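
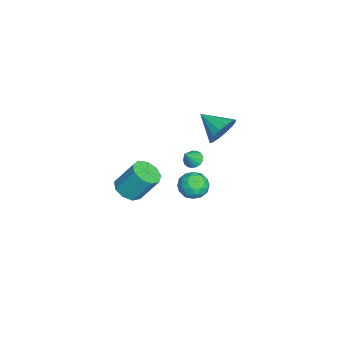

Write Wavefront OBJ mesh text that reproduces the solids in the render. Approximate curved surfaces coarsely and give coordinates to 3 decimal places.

v 2.331 -1.377 -1.882
v 2.785 -1.935 -1.533
v 2.844 -1.02 -0.149
v 2.389 -0.463 -0.498
v 3.102 -1.569 -1.788
v 3.16 -0.654 -0.404
v 3.057 -1.113 -2.087
v 3.116 -0.198 -0.704
v 2.673 -0.781 -2.291
v 2.732 0.134 -0.907
v 2.128 -0.728 -2.303
v 2.187 0.187 -0.919
v 1.678 -0.979 -2.118
v 1.737 -0.064 -0.734
v 1.534 -1.416 -1.823
v 1.593 -0.501 -0.439
v 1.762 -1.835 -1.555
v 1.821 -0.921 -0.171
v 2.256 -2.04 -1.441
v 2.315 -1.126 -0.057
v -0.808 2.951 0.056
v -0.4 2.35 -0.526
v -1.592 1.809 0.684
v -0.113 2.365 -0.14
v -0.011 2.536 0.298
v -0.123 2.819 0.672
v -0.419 3.137 0.88
v -0.819 3.404 0.868
v -1.216 3.551 0.638
v -1.504 3.536 0.252
v -1.605 3.365 -0.186
v -1.493 3.082 -0.559
v -1.197 2.765 -0.768
v -0.797 2.497 -0.755
v 3.065 2.36 -0.201
v 3.734 2.466 -0.624
v 3.366 1.114 -0.036
v 4.035 1.22 -0.459
v 3.963 1.554 0.263
v 3.776 2.324 0.161
v 3.324 1.256 -0.821
v 3.137 2.026 -0.923
v 3.894 1.784 -1.008
v 4.289 1.968 -0.338
v 2.811 1.612 -0.322
v 3.206 1.796 0.348
v 3.373 2.523 -0.427
v 3.727 1.057 -0.233
v 3.685 1.254 0.191
v 4.078 1.316 -0.058
v 3.398 2.439 0.035
v 3.791 2.501 -0.214
v 3.926 1.965 0.307
v 3.309 1.079 -0.446
v 3.702 1.141 -0.695
v 3.022 2.264 -0.602
v 3.415 2.326 -0.851
v 3.174 1.615 -0.967
v 3.86 2.184 -0.901
v 4.037 1.451 -0.804
v 3.619 1.472 -1.017
v 3.509 1.925 -1.077
v 4.092 2.292 -0.508
v 4.27 1.559 -0.411
v 4.227 1.756 0.014
v 4.117 2.209 -0.046
v 4.186 1.891 -0.733
v 2.83 2.021 -0.249
v 3.008 1.288 -0.152
v 2.983 1.371 -0.614
v 2.873 1.824 -0.674
v 3.063 2.129 0.144
v 3.24 1.396 0.241
v 3.591 1.655 0.417
v 3.481 2.108 0.357
v 2.914 1.689 0.073
v -3.351 1.374 -4.342
v -2.976 1.772 -4.404
v -2.769 0.966 -3.438
v -3.154 1.878 -4.241
v -3.377 1.869 -4.102
v -3.594 1.746 -4.017
v -3.755 1.539 -4.007
v -3.824 1.293 -4.073
v -3.785 1.067 -4.201
v -3.646 0.911 -4.362
v -3.44 0.861 -4.517
v -3.213 0.929 -4.633
v -3.018 1.099 -4.681
v -2.899 1.332 -4.652
v -2.884 1.575 -4.552
f 2 1 5
f 2 5 3
f 3 5 6
f 3 6 4
f 5 1 7
f 5 7 6
f 6 7 8
f 6 8 4
f 7 1 9
f 7 9 8
f 8 9 10
f 8 10 4
f 9 1 11
f 9 11 10
f 10 11 12
f 10 12 4
f 11 1 13
f 11 13 12
f 12 13 14
f 12 14 4
f 13 1 15
f 13 15 14
f 14 15 16
f 14 16 4
f 15 1 17
f 15 17 16
f 16 17 18
f 16 18 4
f 17 1 19
f 17 19 18
f 18 19 20
f 18 20 4
f 19 1 2
f 19 2 20
f 20 2 3
f 20 3 4
f 22 21 24
f 22 24 23
f 24 21 25
f 24 25 23
f 25 21 26
f 25 26 23
f 26 21 27
f 26 27 23
f 27 21 28
f 27 28 23
f 28 21 29
f 28 29 23
f 29 21 30
f 29 30 23
f 30 21 31
f 30 31 23
f 31 21 32
f 31 32 23
f 32 21 33
f 32 33 23
f 33 21 34
f 33 34 23
f 34 21 22
f 34 22 23
f 35 72 51
f 72 46 75
f 51 75 40
f 72 75 51
f 35 51 47
f 51 40 52
f 47 52 36
f 51 52 47
f 35 47 56
f 47 36 57
f 56 57 42
f 47 57 56
f 35 56 68
f 56 42 71
f 68 71 45
f 56 71 68
f 35 68 72
f 68 45 76
f 72 76 46
f 68 76 72
f 36 52 63
f 52 40 66
f 63 66 44
f 52 66 63
f 40 75 53
f 75 46 74
f 53 74 39
f 75 74 53
f 46 76 73
f 76 45 69
f 73 69 37
f 76 69 73
f 45 71 70
f 71 42 58
f 70 58 41
f 71 58 70
f 42 57 62
f 57 36 59
f 62 59 43
f 57 59 62
f 38 64 50
f 64 44 65
f 50 65 39
f 64 65 50
f 38 50 48
f 50 39 49
f 48 49 37
f 50 49 48
f 38 48 55
f 48 37 54
f 55 54 41
f 48 54 55
f 38 55 60
f 55 41 61
f 60 61 43
f 55 61 60
f 38 60 64
f 60 43 67
f 64 67 44
f 60 67 64
f 39 65 53
f 65 44 66
f 53 66 40
f 65 66 53
f 37 49 73
f 49 39 74
f 73 74 46
f 49 74 73
f 41 54 70
f 54 37 69
f 70 69 45
f 54 69 70
f 43 61 62
f 61 41 58
f 62 58 42
f 61 58 62
f 44 67 63
f 67 43 59
f 63 59 36
f 67 59 63
f 78 77 80
f 78 80 79
f 80 77 81
f 80 81 79
f 81 77 82
f 81 82 79
f 82 77 83
f 82 83 79
f 83 77 84
f 83 84 79
f 84 77 85
f 84 85 79
f 85 77 86
f 85 86 79
f 86 77 87
f 86 87 79
f 87 77 88
f 87 88 79
f 88 77 89
f 88 89 79
f 89 77 90
f 89 90 79
f 90 77 91
f 90 91 79
f 91 77 78
f 91 78 79



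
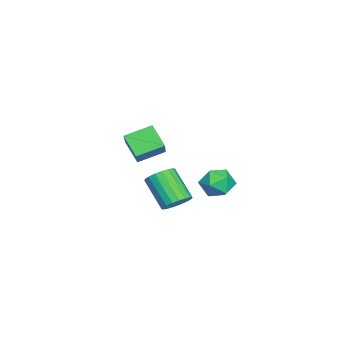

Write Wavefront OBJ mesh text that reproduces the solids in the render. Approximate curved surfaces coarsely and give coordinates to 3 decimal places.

v 1.013 -2.564 1.811
v 2.684 -2.234 3.073
v 0.351 -1.284 2.353
v 2.022 -0.954 3.615
v 1.638 -1.806 0.785
v 3.309 -1.476 2.047
v 0.976 -0.526 1.327
v 2.647 -0.196 2.589
v 3.953 0.689 -0.624
v 4.517 0.099 -0.703
v 3.612 -0.958 0.705
v 3.047 -0.369 0.784
v 4.662 0.316 -0.448
v 3.756 -0.741 0.96
v 4.666 0.607 -0.227
v 3.76 -0.451 1.181
v 4.528 0.913 -0.085
v 3.623 -0.144 1.323
v 4.277 1.176 -0.05
v 3.371 0.118 1.358
v 3.962 1.342 -0.128
v 3.056 0.284 1.28
v 3.645 1.378 -0.305
v 2.739 0.321 1.103
v 3.388 1.278 -0.545
v 2.483 0.221 0.863
v 3.244 1.061 -0.8
v 2.338 0.004 0.608
v 3.24 0.771 -1.021
v 2.334 -0.287 0.387
v 3.377 0.464 -1.163
v 2.472 -0.593 0.245
v 3.629 0.202 -1.198
v 2.723 -0.856 0.21
v 3.944 0.036 -1.12
v 3.038 -1.022 0.288
v 4.261 -0.001 -0.943
v 3.355 -1.058 0.465
v -2.338 1.992 -1.912
v -1.821 1.173 -2.322
v -3.699 1.607 -2.858
v -3.182 0.788 -3.268
v -3.474 0.774 -2.258
v -2.633 1.012 -1.673
v -2.887 1.768 -3.507
v -2.046 2.006 -2.922
v -2.161 1.035 -3.307
v -2.523 0.42 -2.535
v -2.997 2.36 -2.645
v -3.359 1.745 -1.873
f 2 4 1
f 5 2 1
f 1 4 3
f 3 5 1
f 2 8 4
f 6 2 5
f 6 8 2
f 4 8 3
f 7 5 3
f 3 8 7
f 7 6 5
f 8 6 7
f 10 9 13
f 10 13 11
f 11 13 14
f 11 14 12
f 13 9 15
f 13 15 14
f 14 15 16
f 14 16 12
f 15 9 17
f 15 17 16
f 16 17 18
f 16 18 12
f 17 9 19
f 17 19 18
f 18 19 20
f 18 20 12
f 19 9 21
f 19 21 20
f 20 21 22
f 20 22 12
f 21 9 23
f 21 23 22
f 22 23 24
f 22 24 12
f 23 9 25
f 23 25 24
f 24 25 26
f 24 26 12
f 25 9 27
f 25 27 26
f 26 27 28
f 26 28 12
f 27 9 29
f 27 29 28
f 28 29 30
f 28 30 12
f 29 9 31
f 29 31 30
f 30 31 32
f 30 32 12
f 31 9 33
f 31 33 32
f 32 33 34
f 32 34 12
f 33 9 35
f 33 35 34
f 34 35 36
f 34 36 12
f 35 9 37
f 35 37 36
f 36 37 38
f 36 38 12
f 37 9 10
f 37 10 38
f 38 10 11
f 38 11 12
f 39 50 44
f 39 44 40
f 39 40 46
f 39 46 49
f 39 49 50
f 40 44 48
f 44 50 43
f 50 49 41
f 49 46 45
f 46 40 47
f 42 48 43
f 42 43 41
f 42 41 45
f 42 45 47
f 42 47 48
f 43 48 44
f 41 43 50
f 45 41 49
f 47 45 46
f 48 47 40



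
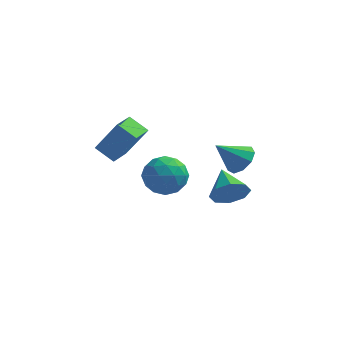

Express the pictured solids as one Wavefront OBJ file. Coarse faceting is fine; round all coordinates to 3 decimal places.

v -3.251 -1.933 0.401
v -4.258 -1.598 1.022
v -2.956 -0.635 0.178
v -3.963 -0.299 0.799
v -2.137 -1.881 2.181
v -3.144 -1.545 2.802
v -1.842 -0.582 1.958
v -2.849 -0.247 2.579
v 3.119 -2.991 2.114
v 3.774 -3.037 2.73
v 2.001 -3.489 3.266
v 3.523 -2.474 2.73
v 3.084 -2.154 2.442
v 2.661 -2.225 2
v 2.452 -2.655 1.612
v 2.556 -3.243 1.459
v 2.923 -3.712 1.613
v 3.382 -3.845 2.001
v 3.718 -3.578 2.443
v 2.281 -0.987 -1.758
v 3.016 -0.97 -1.008
v 1.579 0.487 -1.102
v 3.241 -0.57 -1.668
v 2.903 -0.414 -2.38
v 2.201 -0.594 -2.728
v 1.546 -1.004 -2.507
v 1.322 -1.404 -1.847
v 1.659 -1.56 -1.135
v 2.361 -1.38 -0.787
v -1.161 -0.233 -0.814
v -0.398 -0.797 -1.58
v -1.302 -1.883 0.26
v -0.539 -2.447 -0.506
v -0.127 -1.558 0.221
v -0.04 -0.538 -0.443
v -1.66 -2.142 -0.877
v -1.573 -1.122 -1.541
v -0.706 -1.976 -1.619
v 0.241 -1.616 -0.94
v -1.941 -1.064 -0.38
v -0.994 -0.704 0.299
v -0.767 -0.37 -1.291
v -0.933 -2.31 -0.029
v -0.691 -1.787 0.398
v -0.242 -2.119 -0.052
v -0.557 -0.218 -0.623
v -0.108 -0.55 -1.073
v 0.051 -0.997 -0.014
v -1.592 -2.13 -0.247
v -1.143 -2.462 -0.697
v -1.458 -0.561 -1.268
v -1.009 -0.893 -1.718
v -1.751 -1.683 -1.306
v -0.499 -1.395 -1.764
v -0.582 -2.365 -1.133
v -1.241 -2.185 -1.352
v -1.19 -1.586 -1.741
v 0.057 -1.183 -1.365
v -0.026 -2.153 -0.734
v 0.216 -1.63 -0.307
v 0.267 -1.031 -0.697
v -0.124 -1.876 -1.388
v -1.674 -0.527 -0.586
v -1.757 -1.497 0.045
v -1.967 -1.649 -0.623
v -1.916 -1.05 -1.013
v -1.118 -0.315 -0.187
v -1.201 -1.285 0.444
v -0.51 -1.094 0.421
v -0.459 -0.495 0.032
v -1.576 -0.804 0.068
f 2 4 1
f 5 2 1
f 1 4 3
f 3 5 1
f 2 8 4
f 6 2 5
f 6 8 2
f 4 8 3
f 7 5 3
f 3 8 7
f 7 6 5
f 8 6 7
f 10 9 12
f 10 12 11
f 12 9 13
f 12 13 11
f 13 9 14
f 13 14 11
f 14 9 15
f 14 15 11
f 15 9 16
f 15 16 11
f 16 9 17
f 16 17 11
f 17 9 18
f 17 18 11
f 18 9 19
f 18 19 11
f 19 9 10
f 19 10 11
f 21 20 23
f 21 23 22
f 23 20 24
f 23 24 22
f 24 20 25
f 24 25 22
f 25 20 26
f 25 26 22
f 26 20 27
f 26 27 22
f 27 20 28
f 27 28 22
f 28 20 29
f 28 29 22
f 29 20 21
f 29 21 22
f 30 67 46
f 67 41 70
f 46 70 35
f 67 70 46
f 30 46 42
f 46 35 47
f 42 47 31
f 46 47 42
f 30 42 51
f 42 31 52
f 51 52 37
f 42 52 51
f 30 51 63
f 51 37 66
f 63 66 40
f 51 66 63
f 30 63 67
f 63 40 71
f 67 71 41
f 63 71 67
f 31 47 58
f 47 35 61
f 58 61 39
f 47 61 58
f 35 70 48
f 70 41 69
f 48 69 34
f 70 69 48
f 41 71 68
f 71 40 64
f 68 64 32
f 71 64 68
f 40 66 65
f 66 37 53
f 65 53 36
f 66 53 65
f 37 52 57
f 52 31 54
f 57 54 38
f 52 54 57
f 33 59 45
f 59 39 60
f 45 60 34
f 59 60 45
f 33 45 43
f 45 34 44
f 43 44 32
f 45 44 43
f 33 43 50
f 43 32 49
f 50 49 36
f 43 49 50
f 33 50 55
f 50 36 56
f 55 56 38
f 50 56 55
f 33 55 59
f 55 38 62
f 59 62 39
f 55 62 59
f 34 60 48
f 60 39 61
f 48 61 35
f 60 61 48
f 32 44 68
f 44 34 69
f 68 69 41
f 44 69 68
f 36 49 65
f 49 32 64
f 65 64 40
f 49 64 65
f 38 56 57
f 56 36 53
f 57 53 37
f 56 53 57
f 39 62 58
f 62 38 54
f 58 54 31
f 62 54 58



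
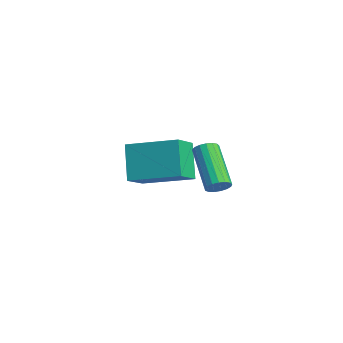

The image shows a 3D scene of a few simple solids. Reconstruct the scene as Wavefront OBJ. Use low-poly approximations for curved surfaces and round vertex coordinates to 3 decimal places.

v -2.559 -2.094 -3.268
v -1.759 -3.021 -2.549
v -1.221 -0.507 -2.709
v -0.422 -1.434 -1.99
v -1.618 -2.386 -4.69
v -0.819 -3.313 -3.971
v -0.281 -0.799 -4.131
v 0.519 -1.726 -3.412
v 3.253 -1.462 -2.704
v 3.544 -1.575 -2.314
v 1.999 -1.391 -1.106
v 1.707 -1.278 -1.496
v 3.56 -1.337 -2.33
v 2.015 -1.153 -1.122
v 3.505 -1.127 -2.432
v 1.96 -0.943 -1.224
v 3.393 -0.994 -2.596
v 1.848 -0.811 -1.388
v 3.248 -0.968 -2.785
v 1.703 -0.785 -1.577
v 3.104 -1.056 -2.955
v 1.559 -0.872 -1.747
v 2.995 -1.236 -3.068
v 1.45 -1.052 -1.86
v 2.944 -1.468 -3.098
v 1.399 -1.284 -1.889
v 2.964 -1.699 -3.037
v 1.419 -1.515 -1.829
v 3.05 -1.875 -2.9
v 1.505 -1.691 -1.692
v 3.183 -1.957 -2.718
v 1.638 -1.773 -1.51
v 3.331 -1.925 -2.533
v 1.786 -1.741 -1.325
v 3.462 -1.787 -2.387
v 1.916 -1.604 -1.179
f 2 4 1
f 5 2 1
f 1 4 3
f 3 5 1
f 2 8 4
f 6 2 5
f 6 8 2
f 4 8 3
f 7 5 3
f 3 8 7
f 7 6 5
f 8 6 7
f 10 9 13
f 10 13 11
f 11 13 14
f 11 14 12
f 13 9 15
f 13 15 14
f 14 15 16
f 14 16 12
f 15 9 17
f 15 17 16
f 16 17 18
f 16 18 12
f 17 9 19
f 17 19 18
f 18 19 20
f 18 20 12
f 19 9 21
f 19 21 20
f 20 21 22
f 20 22 12
f 21 9 23
f 21 23 22
f 22 23 24
f 22 24 12
f 23 9 25
f 23 25 24
f 24 25 26
f 24 26 12
f 25 9 27
f 25 27 26
f 26 27 28
f 26 28 12
f 27 9 29
f 27 29 28
f 28 29 30
f 28 30 12
f 29 9 31
f 29 31 30
f 30 31 32
f 30 32 12
f 31 9 33
f 31 33 32
f 32 33 34
f 32 34 12
f 33 9 35
f 33 35 34
f 34 35 36
f 34 36 12
f 35 9 10
f 35 10 36
f 36 10 11
f 36 11 12



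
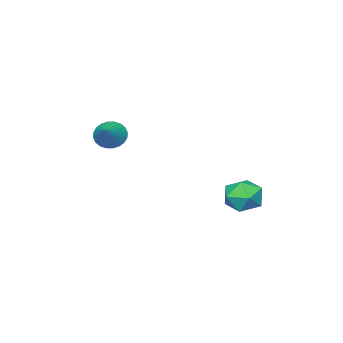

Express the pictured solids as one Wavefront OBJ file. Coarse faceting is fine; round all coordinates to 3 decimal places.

v -1.152 4.754 -3.674
v -0.229 4.71 -2.83
v -1.471 2.77 -3.43
v -0.548 2.726 -2.586
v -1.613 3.324 -2.317
v -1.416 4.551 -2.468
v -0.284 2.929 -3.792
v -0.087 4.156 -3.943
v 0.307 3.582 -2.903
v -0.514 3.826 -1.992
v -1.186 3.654 -4.268
v -2.007 3.898 -3.357
v 2.038 -3.437 0.27
v 2.525 -3.278 -0.554
v 3.382 -2.583 1.23
v 2.312 -2.966 -0.533
v 2.057 -2.726 -0.39
v 1.799 -2.594 -0.146
v 1.577 -2.591 0.161
v 1.426 -2.716 0.484
v 1.368 -2.952 0.775
v 1.412 -3.261 0.989
v 1.551 -3.597 1.093
v 1.764 -3.909 1.072
v 2.019 -4.149 0.929
v 2.277 -4.281 0.685
v 2.499 -4.284 0.379
v 2.65 -4.159 0.055
v 2.708 -3.923 -0.236
v 2.665 -3.614 -0.449
f 1 12 6
f 1 6 2
f 1 2 8
f 1 8 11
f 1 11 12
f 2 6 10
f 6 12 5
f 12 11 3
f 11 8 7
f 8 2 9
f 4 10 5
f 4 5 3
f 4 3 7
f 4 7 9
f 4 9 10
f 5 10 6
f 3 5 12
f 7 3 11
f 9 7 8
f 10 9 2
f 14 13 16
f 14 16 15
f 16 13 17
f 16 17 15
f 17 13 18
f 17 18 15
f 18 13 19
f 18 19 15
f 19 13 20
f 19 20 15
f 20 13 21
f 20 21 15
f 21 13 22
f 21 22 15
f 22 13 23
f 22 23 15
f 23 13 24
f 23 24 15
f 24 13 25
f 24 25 15
f 25 13 26
f 25 26 15
f 26 13 27
f 26 27 15
f 27 13 28
f 27 28 15
f 28 13 29
f 28 29 15
f 29 13 30
f 29 30 15
f 30 13 14
f 30 14 15



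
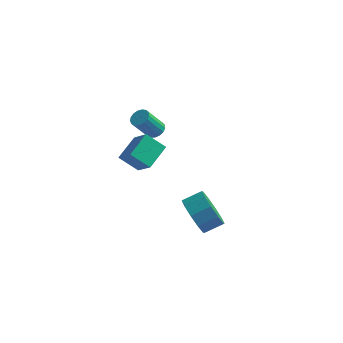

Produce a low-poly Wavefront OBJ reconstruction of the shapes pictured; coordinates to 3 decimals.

v -2.067 3.56 0.961
v -1.69 3.147 0.931
v -2.296 2.507 2.17
v -2.673 2.92 2.199
v -1.571 3.332 1.085
v -2.177 2.692 2.324
v -1.566 3.569 1.21
v -2.171 2.929 2.449
v -1.676 3.804 1.278
v -2.281 3.164 2.517
v -1.875 3.983 1.273
v -2.48 3.343 2.512
v -2.118 4.065 1.197
v -2.723 3.425 2.436
v -2.35 4.032 1.066
v -2.955 3.392 2.305
v -2.517 3.89 0.911
v -3.122 3.25 2.15
v -2.581 3.673 0.768
v -3.186 3.033 2.007
v -2.527 3.43 0.669
v -3.133 2.79 1.908
v -2.368 3.216 0.636
v -2.974 2.577 1.875
v -2.14 3.082 0.678
v -2.746 2.442 1.917
v -1.896 3.057 0.785
v -2.501 2.417 2.024
v 2.279 -3.087 0.674
v 2.909 -3.281 -0.169
v 3.691 -2.708 0.283
v 3.061 -2.513 1.126
v 2.571 -2.726 -0.29
v 3.354 -2.152 0.162
v 2.122 -2.308 -0.043
v 2.905 -1.735 0.409
v 1.733 -2.187 0.478
v 2.516 -1.614 0.93
v 1.552 -2.41 1.074
v 2.335 -1.837 1.526
v 1.649 -2.892 1.517
v 2.431 -2.319 1.969
v 1.986 -3.448 1.638
v 2.769 -2.874 2.09
v 2.435 -3.865 1.391
v 3.218 -3.292 1.843
v 2.824 -3.986 0.87
v 3.607 -3.413 1.322
v 3.005 -3.763 0.274
v 3.788 -3.19 0.726
v -1.616 -0.053 0.662
v -2.576 -0.192 1.451
v -1.301 1.266 1.278
v -2.26 1.127 2.067
v -0.74 -0.707 1.613
v -1.699 -0.846 2.402
v -0.424 0.612 2.229
v -1.384 0.473 3.018
f 2 1 5
f 2 5 3
f 3 5 6
f 3 6 4
f 5 1 7
f 5 7 6
f 6 7 8
f 6 8 4
f 7 1 9
f 7 9 8
f 8 9 10
f 8 10 4
f 9 1 11
f 9 11 10
f 10 11 12
f 10 12 4
f 11 1 13
f 11 13 12
f 12 13 14
f 12 14 4
f 13 1 15
f 13 15 14
f 14 15 16
f 14 16 4
f 15 1 17
f 15 17 16
f 16 17 18
f 16 18 4
f 17 1 19
f 17 19 18
f 18 19 20
f 18 20 4
f 19 1 21
f 19 21 20
f 20 21 22
f 20 22 4
f 21 1 23
f 21 23 22
f 22 23 24
f 22 24 4
f 23 1 25
f 23 25 24
f 24 25 26
f 24 26 4
f 25 1 27
f 25 27 26
f 26 27 28
f 26 28 4
f 27 1 2
f 27 2 28
f 28 2 3
f 28 3 4
f 30 29 33
f 30 33 31
f 31 33 34
f 31 34 32
f 33 29 35
f 33 35 34
f 34 35 36
f 34 36 32
f 35 29 37
f 35 37 36
f 36 37 38
f 36 38 32
f 37 29 39
f 37 39 38
f 38 39 40
f 38 40 32
f 39 29 41
f 39 41 40
f 40 41 42
f 40 42 32
f 41 29 43
f 41 43 42
f 42 43 44
f 42 44 32
f 43 29 45
f 43 45 44
f 44 45 46
f 44 46 32
f 45 29 47
f 45 47 46
f 46 47 48
f 46 48 32
f 47 29 49
f 47 49 48
f 48 49 50
f 48 50 32
f 49 29 30
f 49 30 50
f 50 30 31
f 50 31 32
f 52 54 51
f 55 52 51
f 51 54 53
f 53 55 51
f 52 58 54
f 56 52 55
f 56 58 52
f 54 58 53
f 57 55 53
f 53 58 57
f 57 56 55
f 58 56 57



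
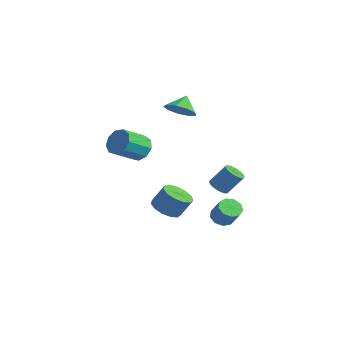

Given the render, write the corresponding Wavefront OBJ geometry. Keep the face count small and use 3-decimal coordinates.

v -2.252 2.11 -1.703
v -1.986 2.501 -2.056
v -1.541 3.16 -0.99
v -1.808 2.77 -0.637
v -2.207 2.602 -2.026
v -1.762 3.261 -0.96
v -2.437 2.618 -1.94
v -1.992 3.277 -0.874
v -2.634 2.547 -1.813
v -2.189 3.206 -0.747
v -2.766 2.399 -1.668
v -2.321 3.059 -0.602
v -2.808 2.202 -1.528
v -2.363 2.862 -0.462
v -2.755 1.989 -1.418
v -2.31 2.649 -0.352
v -2.615 1.797 -1.358
v -2.17 2.456 -0.292
v -2.412 1.659 -1.358
v -1.967 2.319 -0.292
v -2.181 1.599 -1.417
v -1.736 2.259 -0.351
v -1.963 1.628 -1.525
v -1.518 2.287 -0.459
v -1.795 1.74 -1.665
v -1.35 2.399 -0.599
v -1.706 1.916 -1.811
v -1.261 2.575 -0.745
v -1.712 2.125 -1.938
v -1.267 2.784 -0.872
v -1.811 2.332 -2.025
v -1.366 2.992 -0.959
v -3.046 -1.948 1.644
v -2.637 -2.279 1.041
v -2.525 -3.583 1.833
v -2.934 -3.252 2.436
v -2.292 -2.037 1.391
v -2.181 -3.341 2.183
v -2.3 -1.753 1.859
v -2.189 -3.058 2.651
v -2.657 -1.561 2.227
v -2.546 -2.865 3.018
v -3.196 -1.549 2.321
v -3.084 -2.854 3.113
v -3.665 -1.724 2.099
v -3.553 -3.029 2.891
v -3.844 -2.004 1.664
v -3.732 -3.308 2.456
v -3.649 -2.257 1.22
v -3.538 -3.561 2.012
v -3.173 -2.366 0.974
v -3.061 -3.67 1.766
v -3.516 0.628 3.467
v -3.099 0.125 4.042
v -3.844 1.232 4.233
v -2.739 0.56 3.853
v -2.743 1.027 3.483
v -3.108 1.306 3.106
v -3.664 1.269 2.898
v -4.151 0.931 2.955
v -4.34 0.451 3.253
v -4.144 0.054 3.65
v -3.654 -0.074 3.962
v -1.384 1.748 -3.346
v -0.896 1.939 -3.73
v -0.148 1.942 -2.779
v -0.636 1.752 -2.394
v -1.107 2.294 -3.565
v -0.359 2.297 -2.614
v -1.448 2.393 -3.298
v -0.7 2.397 -2.347
v -1.759 2.191 -3.053
v -1.011 2.195 -2.101
v -1.894 1.782 -2.944
v -1.146 1.785 -1.993
v -1.791 1.357 -3.024
v -1.043 1.36 -2.073
v -1.497 1.115 -3.254
v -0.75 1.118 -2.303
v -1.151 1.169 -3.527
v -0.403 1.173 -2.576
v -0.913 1.495 -3.715
v -0.165 1.498 -2.764
v -4.15 0.188 -3.523
v -3.702 0.787 -3.967
v -3.322 1.292 -2.9
v -3.77 0.692 -2.457
v -4.15 0.974 -3.896
v -3.769 1.479 -2.829
v -4.598 0.911 -3.706
v -4.217 1.416 -2.64
v -4.903 0.618 -3.459
v -4.523 1.123 -2.392
v -4.97 0.189 -3.232
v -4.589 0.694 -2.165
v -4.776 -0.241 -3.097
v -4.396 0.264 -2.031
v -4.384 -0.535 -3.098
v -4.003 -0.03 -2.031
v -3.917 -0.599 -3.234
v -3.537 -0.094 -2.167
v -3.525 -0.414 -3.462
v -3.144 0.091 -2.395
v -3.331 -0.038 -3.709
v -2.95 0.467 -2.642
v -3.397 0.41 -3.897
v -3.016 0.915 -2.831
f 2 1 5
f 2 5 3
f 3 5 6
f 3 6 4
f 5 1 7
f 5 7 6
f 6 7 8
f 6 8 4
f 7 1 9
f 7 9 8
f 8 9 10
f 8 10 4
f 9 1 11
f 9 11 10
f 10 11 12
f 10 12 4
f 11 1 13
f 11 13 12
f 12 13 14
f 12 14 4
f 13 1 15
f 13 15 14
f 14 15 16
f 14 16 4
f 15 1 17
f 15 17 16
f 16 17 18
f 16 18 4
f 17 1 19
f 17 19 18
f 18 19 20
f 18 20 4
f 19 1 21
f 19 21 20
f 20 21 22
f 20 22 4
f 21 1 23
f 21 23 22
f 22 23 24
f 22 24 4
f 23 1 25
f 23 25 24
f 24 25 26
f 24 26 4
f 25 1 27
f 25 27 26
f 26 27 28
f 26 28 4
f 27 1 29
f 27 29 28
f 28 29 30
f 28 30 4
f 29 1 31
f 29 31 30
f 30 31 32
f 30 32 4
f 31 1 2
f 31 2 32
f 32 2 3
f 32 3 4
f 34 33 37
f 34 37 35
f 35 37 38
f 35 38 36
f 37 33 39
f 37 39 38
f 38 39 40
f 38 40 36
f 39 33 41
f 39 41 40
f 40 41 42
f 40 42 36
f 41 33 43
f 41 43 42
f 42 43 44
f 42 44 36
f 43 33 45
f 43 45 44
f 44 45 46
f 44 46 36
f 45 33 47
f 45 47 46
f 46 47 48
f 46 48 36
f 47 33 49
f 47 49 48
f 48 49 50
f 48 50 36
f 49 33 51
f 49 51 50
f 50 51 52
f 50 52 36
f 51 33 34
f 51 34 52
f 52 34 35
f 52 35 36
f 54 53 56
f 54 56 55
f 56 53 57
f 56 57 55
f 57 53 58
f 57 58 55
f 58 53 59
f 58 59 55
f 59 53 60
f 59 60 55
f 60 53 61
f 60 61 55
f 61 53 62
f 61 62 55
f 62 53 63
f 62 63 55
f 63 53 54
f 63 54 55
f 65 64 68
f 65 68 66
f 66 68 69
f 66 69 67
f 68 64 70
f 68 70 69
f 69 70 71
f 69 71 67
f 70 64 72
f 70 72 71
f 71 72 73
f 71 73 67
f 72 64 74
f 72 74 73
f 73 74 75
f 73 75 67
f 74 64 76
f 74 76 75
f 75 76 77
f 75 77 67
f 76 64 78
f 76 78 77
f 77 78 79
f 77 79 67
f 78 64 80
f 78 80 79
f 79 80 81
f 79 81 67
f 80 64 82
f 80 82 81
f 81 82 83
f 81 83 67
f 82 64 65
f 82 65 83
f 83 65 66
f 83 66 67
f 85 84 88
f 85 88 86
f 86 88 89
f 86 89 87
f 88 84 90
f 88 90 89
f 89 90 91
f 89 91 87
f 90 84 92
f 90 92 91
f 91 92 93
f 91 93 87
f 92 84 94
f 92 94 93
f 93 94 95
f 93 95 87
f 94 84 96
f 94 96 95
f 95 96 97
f 95 97 87
f 96 84 98
f 96 98 97
f 97 98 99
f 97 99 87
f 98 84 100
f 98 100 99
f 99 100 101
f 99 101 87
f 100 84 102
f 100 102 101
f 101 102 103
f 101 103 87
f 102 84 104
f 102 104 103
f 103 104 105
f 103 105 87
f 104 84 106
f 104 106 105
f 105 106 107
f 105 107 87
f 106 84 85
f 106 85 107
f 107 85 86
f 107 86 87



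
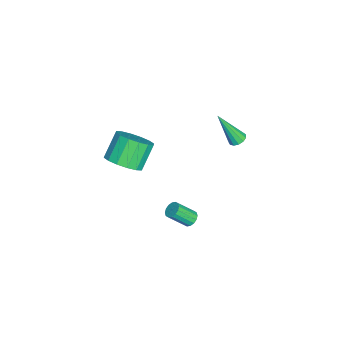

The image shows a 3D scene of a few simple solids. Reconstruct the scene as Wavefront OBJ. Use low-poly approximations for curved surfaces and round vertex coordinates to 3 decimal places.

v -0.255 0.597 -3.045
v -0.019 0.312 -3.381
v 0.231 -0.623 -2.411
v -0.005 -0.337 -2.075
v 0.165 0.464 -3.282
v 0.415 -0.471 -2.312
v 0.237 0.652 -3.119
v 0.486 -0.283 -2.149
v 0.177 0.826 -2.936
v 0.426 -0.109 -1.966
v 0.001 0.938 -2.783
v 0.251 0.003 -1.813
v -0.243 0.959 -2.7
v 0.007 0.024 -1.73
v -0.491 0.883 -2.709
v -0.241 -0.052 -1.739
v -0.675 0.731 -2.808
v -0.425 -0.204 -1.838
v -0.746 0.543 -2.971
v -0.497 -0.392 -2.001
v -0.686 0.369 -3.154
v -0.437 -0.566 -2.184
v -0.511 0.257 -3.307
v -0.261 -0.678 -2.337
v -0.267 0.236 -3.39
v -0.017 -0.699 -2.42
v 1.461 -2.575 3.27
v 2.222 -2.762 3.953
v 1.281 -2.292 5.132
v 0.519 -2.105 4.45
v 2.292 -2.249 3.804
v 1.351 -1.78 4.983
v 2.138 -1.824 3.512
v 1.197 -1.354 4.691
v 1.803 -1.6 3.155
v 0.862 -1.13 4.335
v 1.376 -1.637 2.83
v 0.435 -1.167 4.009
v 0.972 -1.925 2.622
v 0.031 -1.455 3.801
v 0.699 -2.388 2.588
v -0.242 -1.918 3.767
v 0.629 -2.9 2.737
v -0.312 -2.431 3.916
v 0.783 -3.326 3.029
v -0.158 -2.856 4.208
v 1.118 -3.55 3.385
v 0.177 -3.08 4.565
v 1.545 -3.513 3.711
v 0.604 -3.043 4.89
v 1.949 -3.225 3.919
v 1.008 -2.755 5.098
v -3.318 2.664 1.005
v -2.817 2.79 1.064
v -3.282 1.616 2.915
v -2.972 3.007 1.186
v -3.236 3.115 1.251
v -3.527 3.08 1.237
v -3.751 2.913 1.149
v -3.838 2.667 1.016
v -3.759 2.42 0.879
v -3.541 2.251 0.782
v -3.252 2.213 0.755
v -2.983 2.318 0.808
v -2.821 2.533 0.923
f 2 1 5
f 2 5 3
f 3 5 6
f 3 6 4
f 5 1 7
f 5 7 6
f 6 7 8
f 6 8 4
f 7 1 9
f 7 9 8
f 8 9 10
f 8 10 4
f 9 1 11
f 9 11 10
f 10 11 12
f 10 12 4
f 11 1 13
f 11 13 12
f 12 13 14
f 12 14 4
f 13 1 15
f 13 15 14
f 14 15 16
f 14 16 4
f 15 1 17
f 15 17 16
f 16 17 18
f 16 18 4
f 17 1 19
f 17 19 18
f 18 19 20
f 18 20 4
f 19 1 21
f 19 21 20
f 20 21 22
f 20 22 4
f 21 1 23
f 21 23 22
f 22 23 24
f 22 24 4
f 23 1 25
f 23 25 24
f 24 25 26
f 24 26 4
f 25 1 2
f 25 2 26
f 26 2 3
f 26 3 4
f 28 27 31
f 28 31 29
f 29 31 32
f 29 32 30
f 31 27 33
f 31 33 32
f 32 33 34
f 32 34 30
f 33 27 35
f 33 35 34
f 34 35 36
f 34 36 30
f 35 27 37
f 35 37 36
f 36 37 38
f 36 38 30
f 37 27 39
f 37 39 38
f 38 39 40
f 38 40 30
f 39 27 41
f 39 41 40
f 40 41 42
f 40 42 30
f 41 27 43
f 41 43 42
f 42 43 44
f 42 44 30
f 43 27 45
f 43 45 44
f 44 45 46
f 44 46 30
f 45 27 47
f 45 47 46
f 46 47 48
f 46 48 30
f 47 27 49
f 47 49 48
f 48 49 50
f 48 50 30
f 49 27 51
f 49 51 50
f 50 51 52
f 50 52 30
f 51 27 28
f 51 28 52
f 52 28 29
f 52 29 30
f 54 53 56
f 54 56 55
f 56 53 57
f 56 57 55
f 57 53 58
f 57 58 55
f 58 53 59
f 58 59 55
f 59 53 60
f 59 60 55
f 60 53 61
f 60 61 55
f 61 53 62
f 61 62 55
f 62 53 63
f 62 63 55
f 63 53 64
f 63 64 55
f 64 53 65
f 64 65 55
f 65 53 54
f 65 54 55



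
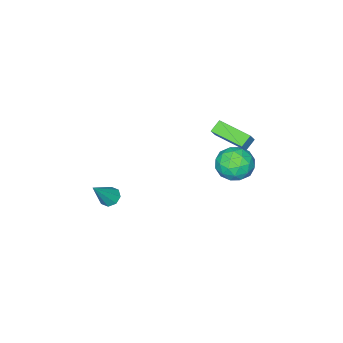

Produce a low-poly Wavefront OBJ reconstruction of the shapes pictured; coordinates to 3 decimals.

v 2.969 0.234 -2.26
v 3.414 0.58 -2.602
v 4.171 0.226 -0.7
v 3.091 0.876 -2.351
v 2.696 0.796 -2.047
v 2.46 0.386 -1.867
v 2.523 -0.112 -1.918
v 2.846 -0.408 -2.169
v 3.241 -0.328 -2.473
v 3.477 0.081 -2.653
v -3.294 2.014 0.421
v -4.001 1.969 0.909
v -3.566 4.127 0.224
v -4.273 4.082 0.712
v -2.827 2.138 1.108
v -3.534 2.093 1.596
v -3.099 4.251 0.911
v -3.806 4.206 1.399
v -3.4 3.998 -2.306
v -2.86 3.506 -1.343
v -4.8 2.634 -2.217
v -4.26 2.142 -1.254
v -4.788 3.226 -1.163
v -3.922 4.069 -1.218
v -3.738 2.071 -2.342
v -2.872 2.914 -2.397
v -3.069 2.315 -1.365
v -3.718 3.029 -0.636
v -3.942 3.111 -2.924
v -4.591 3.825 -2.195
v -3.007 3.871 -1.832
v -4.653 2.269 -1.728
v -4.963 2.906 -1.675
v -4.646 2.617 -1.108
v -3.631 4.203 -1.759
v -3.314 3.913 -1.193
v -4.447 3.749 -1.087
v -4.346 2.227 -2.367
v -4.029 1.937 -1.801
v -3.014 3.523 -2.452
v -2.697 3.234 -1.885
v -3.213 2.391 -2.473
v -2.812 2.882 -1.279
v -3.635 2.081 -1.227
v -3.328 2.039 -1.866
v -2.819 2.534 -1.898
v -3.194 3.302 -0.851
v -4.017 2.501 -0.799
v -4.327 3.138 -0.745
v -3.818 3.633 -0.777
v -3.316 2.602 -0.864
v -3.643 3.639 -2.761
v -4.466 2.838 -2.709
v -3.842 2.507 -2.783
v -3.333 3.002 -2.815
v -4.025 4.059 -2.333
v -4.848 3.258 -2.281
v -4.841 3.606 -1.662
v -4.332 4.101 -1.694
v -4.344 3.538 -2.696
f 2 1 4
f 2 4 3
f 4 1 5
f 4 5 3
f 5 1 6
f 5 6 3
f 6 1 7
f 6 7 3
f 7 1 8
f 7 8 3
f 8 1 9
f 8 9 3
f 9 1 10
f 9 10 3
f 10 1 2
f 10 2 3
f 12 14 11
f 15 12 11
f 11 14 13
f 13 15 11
f 12 18 14
f 16 12 15
f 16 18 12
f 14 18 13
f 17 15 13
f 13 18 17
f 17 16 15
f 18 16 17
f 19 56 35
f 56 30 59
f 35 59 24
f 56 59 35
f 19 35 31
f 35 24 36
f 31 36 20
f 35 36 31
f 19 31 40
f 31 20 41
f 40 41 26
f 31 41 40
f 19 40 52
f 40 26 55
f 52 55 29
f 40 55 52
f 19 52 56
f 52 29 60
f 56 60 30
f 52 60 56
f 20 36 47
f 36 24 50
f 47 50 28
f 36 50 47
f 24 59 37
f 59 30 58
f 37 58 23
f 59 58 37
f 30 60 57
f 60 29 53
f 57 53 21
f 60 53 57
f 29 55 54
f 55 26 42
f 54 42 25
f 55 42 54
f 26 41 46
f 41 20 43
f 46 43 27
f 41 43 46
f 22 48 34
f 48 28 49
f 34 49 23
f 48 49 34
f 22 34 32
f 34 23 33
f 32 33 21
f 34 33 32
f 22 32 39
f 32 21 38
f 39 38 25
f 32 38 39
f 22 39 44
f 39 25 45
f 44 45 27
f 39 45 44
f 22 44 48
f 44 27 51
f 48 51 28
f 44 51 48
f 23 49 37
f 49 28 50
f 37 50 24
f 49 50 37
f 21 33 57
f 33 23 58
f 57 58 30
f 33 58 57
f 25 38 54
f 38 21 53
f 54 53 29
f 38 53 54
f 27 45 46
f 45 25 42
f 46 42 26
f 45 42 46
f 28 51 47
f 51 27 43
f 47 43 20
f 51 43 47



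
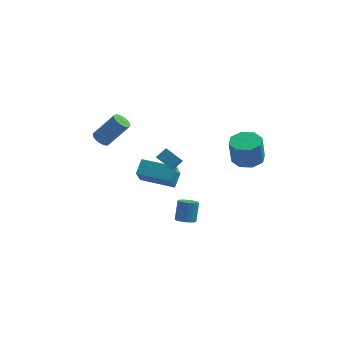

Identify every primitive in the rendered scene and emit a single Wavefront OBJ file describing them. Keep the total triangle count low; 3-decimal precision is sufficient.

v 1.259 -3.321 -2.352
v 1.615 -3.734 -2.153
v 1.696 -3.132 -1.049
v 1.341 -2.719 -1.248
v 1.786 -3.548 -2.267
v 1.868 -2.946 -1.163
v 1.837 -3.31 -2.401
v 1.919 -2.708 -1.297
v 1.756 -3.074 -2.523
v 1.837 -2.472 -1.419
v 1.56 -2.895 -2.606
v 1.642 -2.293 -1.502
v 1.296 -2.814 -2.631
v 1.378 -2.212 -1.527
v 1.023 -2.849 -2.592
v 1.105 -2.247 -1.488
v 0.805 -2.992 -2.498
v 0.886 -2.39 -1.394
v 0.69 -3.21 -2.371
v 0.772 -2.608 -1.267
v 0.706 -3.454 -2.239
v 0.788 -2.852 -1.135
v 0.849 -3.667 -2.133
v 0.93 -3.065 -1.029
v 1.085 -3.801 -2.077
v 1.167 -3.199 -0.973
v 1.362 -3.825 -2.085
v 1.443 -3.223 -0.981
v 3.986 4.043 -2.4
v 4.906 4.356 -2.274
v 4.754 4.15 -0.654
v 3.834 3.837 -0.78
v 4.407 4.915 -2.25
v 4.255 4.709 -0.63
v 3.661 4.963 -2.314
v 3.509 4.758 -0.694
v 3.106 4.472 -2.428
v 2.954 4.267 -0.808
v 3.066 3.73 -2.526
v 2.914 3.524 -0.906
v 3.565 3.171 -2.55
v 3.413 2.965 -0.93
v 4.311 3.122 -2.486
v 4.159 2.917 -0.866
v 4.866 3.613 -2.372
v 4.714 3.408 -0.752
v -2.236 2.441 -3.105
v -2.021 3.254 -2.443
v -2.153 3.499 -4.432
v -1.938 4.312 -3.771
v -0.182 2.048 -3.289
v 0.033 2.861 -2.628
v -0.099 3.106 -4.617
v 0.116 3.919 -3.955
v -3.897 0.693 0.94
v -3.442 0.665 0.58
v -2.289 0.899 2.021
v -2.743 0.927 2.38
v -3.491 0.901 0.581
v -2.338 1.135 2.022
v -3.61 1.102 0.644
v -2.457 1.335 2.085
v -3.779 1.231 0.758
v -2.626 1.465 2.199
v -3.968 1.268 0.903
v -2.815 1.501 2.344
v -4.144 1.205 1.055
v -2.991 1.439 2.496
v -4.278 1.053 1.187
v -3.125 1.287 2.627
v -4.346 0.84 1.276
v -3.193 1.074 2.716
v -4.336 0.601 1.307
v -3.183 0.835 2.747
v -4.25 0.378 1.274
v -3.097 0.612 2.715
v -4.103 0.209 1.184
v -2.95 0.443 2.624
v -3.921 0.124 1.051
v -2.767 0.358 2.492
v -3.734 0.138 0.899
v -2.581 0.372 2.34
v -3.575 0.247 0.755
v -2.422 0.481 2.195
v -3.472 0.434 0.642
v -2.319 0.668 2.082
v -0.938 2.182 -1.504
v -0.972 1.572 -0.958
v -0.427 2.594 -1.012
v -0.461 1.984 -0.466
v -0.039 1.676 -2.014
v -0.073 1.066 -1.468
v 0.472 2.088 -1.522
v 0.438 1.478 -0.976
f 2 1 5
f 2 5 3
f 3 5 6
f 3 6 4
f 5 1 7
f 5 7 6
f 6 7 8
f 6 8 4
f 7 1 9
f 7 9 8
f 8 9 10
f 8 10 4
f 9 1 11
f 9 11 10
f 10 11 12
f 10 12 4
f 11 1 13
f 11 13 12
f 12 13 14
f 12 14 4
f 13 1 15
f 13 15 14
f 14 15 16
f 14 16 4
f 15 1 17
f 15 17 16
f 16 17 18
f 16 18 4
f 17 1 19
f 17 19 18
f 18 19 20
f 18 20 4
f 19 1 21
f 19 21 20
f 20 21 22
f 20 22 4
f 21 1 23
f 21 23 22
f 22 23 24
f 22 24 4
f 23 1 25
f 23 25 24
f 24 25 26
f 24 26 4
f 25 1 27
f 25 27 26
f 26 27 28
f 26 28 4
f 27 1 2
f 27 2 28
f 28 2 3
f 28 3 4
f 30 29 33
f 30 33 31
f 31 33 34
f 31 34 32
f 33 29 35
f 33 35 34
f 34 35 36
f 34 36 32
f 35 29 37
f 35 37 36
f 36 37 38
f 36 38 32
f 37 29 39
f 37 39 38
f 38 39 40
f 38 40 32
f 39 29 41
f 39 41 40
f 40 41 42
f 40 42 32
f 41 29 43
f 41 43 42
f 42 43 44
f 42 44 32
f 43 29 45
f 43 45 44
f 44 45 46
f 44 46 32
f 45 29 30
f 45 30 46
f 46 30 31
f 46 31 32
f 48 50 47
f 51 48 47
f 47 50 49
f 49 51 47
f 48 54 50
f 52 48 51
f 52 54 48
f 50 54 49
f 53 51 49
f 49 54 53
f 53 52 51
f 54 52 53
f 56 55 59
f 56 59 57
f 57 59 60
f 57 60 58
f 59 55 61
f 59 61 60
f 60 61 62
f 60 62 58
f 61 55 63
f 61 63 62
f 62 63 64
f 62 64 58
f 63 55 65
f 63 65 64
f 64 65 66
f 64 66 58
f 65 55 67
f 65 67 66
f 66 67 68
f 66 68 58
f 67 55 69
f 67 69 68
f 68 69 70
f 68 70 58
f 69 55 71
f 69 71 70
f 70 71 72
f 70 72 58
f 71 55 73
f 71 73 72
f 72 73 74
f 72 74 58
f 73 55 75
f 73 75 74
f 74 75 76
f 74 76 58
f 75 55 77
f 75 77 76
f 76 77 78
f 76 78 58
f 77 55 79
f 77 79 78
f 78 79 80
f 78 80 58
f 79 55 81
f 79 81 80
f 80 81 82
f 80 82 58
f 81 55 83
f 81 83 82
f 82 83 84
f 82 84 58
f 83 55 85
f 83 85 84
f 84 85 86
f 84 86 58
f 85 55 56
f 85 56 86
f 86 56 57
f 86 57 58
f 88 90 87
f 91 88 87
f 87 90 89
f 89 91 87
f 88 94 90
f 92 88 91
f 92 94 88
f 90 94 89
f 93 91 89
f 89 94 93
f 93 92 91
f 94 92 93



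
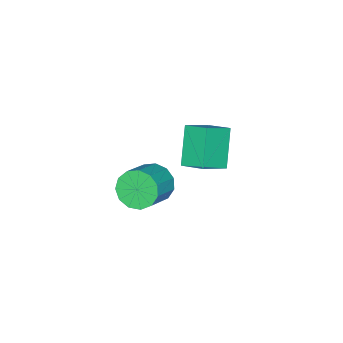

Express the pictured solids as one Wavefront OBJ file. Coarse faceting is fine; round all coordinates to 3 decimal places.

v -2.309 -4.502 -2.197
v -0.997 -4.909 -1.376
v -2.264 -3.266 -1.657
v -0.952 -3.672 -0.836
v -1.068 -3.828 -3.844
v 0.244 -4.234 -3.023
v -1.023 -2.591 -3.304
v 0.289 -2.998 -2.483
v 3.145 -3.621 -1.476
v 3.546 -3.118 -2.268
v 5.015 -2.916 -1.396
v 4.615 -3.419 -0.604
v 3.294 -2.723 -1.935
v 4.764 -2.521 -1.064
v 2.996 -2.612 -1.457
v 4.465 -2.41 -0.586
v 2.744 -2.822 -0.985
v 4.213 -2.62 -0.113
v 2.62 -3.286 -0.668
v 4.089 -3.084 0.203
v 2.663 -3.856 -0.608
v 4.132 -3.654 0.263
v 2.859 -4.351 -0.823
v 4.328 -4.149 0.048
v 3.146 -4.615 -1.246
v 4.615 -4.413 -0.375
v 3.433 -4.563 -1.741
v 4.902 -4.361 -0.87
v 3.628 -4.212 -2.152
v 5.097 -4.01 -1.281
v 3.67 -3.674 -2.349
v 5.14 -3.471 -1.477
f 2 4 1
f 5 2 1
f 1 4 3
f 3 5 1
f 2 8 4
f 6 2 5
f 6 8 2
f 4 8 3
f 7 5 3
f 3 8 7
f 7 6 5
f 8 6 7
f 10 9 13
f 10 13 11
f 11 13 14
f 11 14 12
f 13 9 15
f 13 15 14
f 14 15 16
f 14 16 12
f 15 9 17
f 15 17 16
f 16 17 18
f 16 18 12
f 17 9 19
f 17 19 18
f 18 19 20
f 18 20 12
f 19 9 21
f 19 21 20
f 20 21 22
f 20 22 12
f 21 9 23
f 21 23 22
f 22 23 24
f 22 24 12
f 23 9 25
f 23 25 24
f 24 25 26
f 24 26 12
f 25 9 27
f 25 27 26
f 26 27 28
f 26 28 12
f 27 9 29
f 27 29 28
f 28 29 30
f 28 30 12
f 29 9 31
f 29 31 30
f 30 31 32
f 30 32 12
f 31 9 10
f 31 10 32
f 32 10 11
f 32 11 12



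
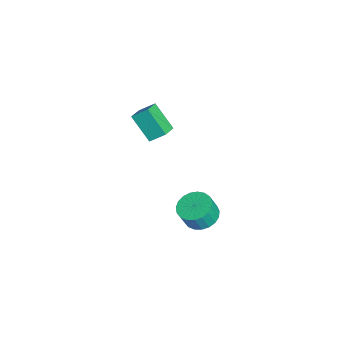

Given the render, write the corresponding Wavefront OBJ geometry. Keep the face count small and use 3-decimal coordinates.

v 2.915 -4.421 3.145
v 3.029 -3.657 3.764
v 2.087 -4.058 2.85
v 2.202 -3.294 3.47
v 3.698 -3.586 1.97
v 3.813 -2.822 2.59
v 2.871 -3.223 1.676
v 2.985 -2.459 2.295
v 3.767 -1.113 -3.823
v 4.551 -1.472 -4.142
v 4.798 -1.846 -3.116
v 4.013 -1.487 -2.797
v 4.661 -1.12 -4.041
v 4.907 -1.493 -3.014
v 4.615 -0.767 -3.901
v 4.862 -1.14 -2.874
v 4.423 -0.473 -3.748
v 4.67 -0.846 -2.722
v 4.118 -0.291 -3.609
v 4.364 -0.664 -2.582
v 3.751 -0.25 -3.506
v 3.998 -0.623 -2.479
v 3.388 -0.359 -3.458
v 3.634 -0.732 -2.431
v 3.09 -0.598 -3.474
v 3.336 -0.971 -2.447
v 2.909 -0.926 -3.549
v 3.155 -1.3 -2.523
v 2.876 -1.287 -3.673
v 3.123 -1.66 -2.646
v 2.997 -1.618 -3.822
v 3.244 -1.991 -2.795
v 3.252 -1.861 -3.971
v 3.498 -2.234 -2.945
v 3.595 -1.975 -4.095
v 3.842 -2.349 -3.069
v 3.968 -1.94 -4.172
v 4.215 -2.314 -3.146
v 4.307 -1.763 -4.189
v 4.553 -2.136 -3.162
f 2 4 1
f 5 2 1
f 1 4 3
f 3 5 1
f 2 8 4
f 6 2 5
f 6 8 2
f 4 8 3
f 7 5 3
f 3 8 7
f 7 6 5
f 8 6 7
f 10 9 13
f 10 13 11
f 11 13 14
f 11 14 12
f 13 9 15
f 13 15 14
f 14 15 16
f 14 16 12
f 15 9 17
f 15 17 16
f 16 17 18
f 16 18 12
f 17 9 19
f 17 19 18
f 18 19 20
f 18 20 12
f 19 9 21
f 19 21 20
f 20 21 22
f 20 22 12
f 21 9 23
f 21 23 22
f 22 23 24
f 22 24 12
f 23 9 25
f 23 25 24
f 24 25 26
f 24 26 12
f 25 9 27
f 25 27 26
f 26 27 28
f 26 28 12
f 27 9 29
f 27 29 28
f 28 29 30
f 28 30 12
f 29 9 31
f 29 31 30
f 30 31 32
f 30 32 12
f 31 9 33
f 31 33 32
f 32 33 34
f 32 34 12
f 33 9 35
f 33 35 34
f 34 35 36
f 34 36 12
f 35 9 37
f 35 37 36
f 36 37 38
f 36 38 12
f 37 9 39
f 37 39 38
f 38 39 40
f 38 40 12
f 39 9 10
f 39 10 40
f 40 10 11
f 40 11 12



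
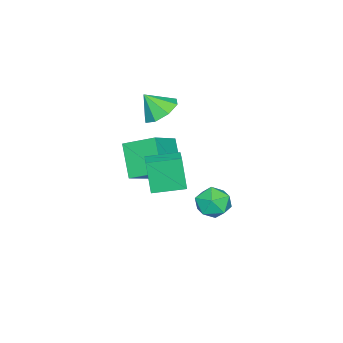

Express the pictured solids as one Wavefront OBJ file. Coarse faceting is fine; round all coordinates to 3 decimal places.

v -2.794 -2.395 2.218
v -1.758 -2.15 2.11
v -2.486 -3.205 3.342
v -2.155 -1.625 2.597
v -2.927 -1.551 2.862
v -3.62 -1.971 2.75
v -3.83 -2.64 2.326
v -3.433 -3.165 1.838
v -2.662 -3.239 1.573
v -1.968 -2.819 1.686
v -3.46 -3.444 -3.635
v -4.55 -4.427 -2.008
v -3.783 -1.728 -2.814
v -4.873 -2.71 -1.188
v -1.647 -3.63 -2.532
v -2.737 -4.612 -0.906
v -1.97 -1.913 -1.712
v -3.06 -2.896 -0.085
v 2.32 -0.234 0.559
v 2.066 -0.643 2.387
v 1.389 1.165 0.743
v 1.136 0.756 2.571
v 3.144 0.284 0.789
v 2.891 -0.125 2.617
v 2.214 1.683 0.973
v 1.96 1.274 2.801
v 1.373 3.471 0.541
v 2.048 3.551 -0.191
v 1.112 1.929 0.131
v 1.787 2.009 -0.601
v 2.08 2.029 0.354
v 2.242 2.982 0.607
v 0.918 2.498 -0.667
v 1.08 3.451 -0.414
v 1.767 2.95 -0.937
v 2.485 2.66 -0.306
v 0.675 2.82 0.246
v 1.393 2.53 0.877
f 2 1 4
f 2 4 3
f 4 1 5
f 4 5 3
f 5 1 6
f 5 6 3
f 6 1 7
f 6 7 3
f 7 1 8
f 7 8 3
f 8 1 9
f 8 9 3
f 9 1 10
f 9 10 3
f 10 1 2
f 10 2 3
f 12 14 11
f 15 12 11
f 11 14 13
f 13 15 11
f 12 18 14
f 16 12 15
f 16 18 12
f 14 18 13
f 17 15 13
f 13 18 17
f 17 16 15
f 18 16 17
f 20 22 19
f 23 20 19
f 19 22 21
f 21 23 19
f 20 26 22
f 24 20 23
f 24 26 20
f 22 26 21
f 25 23 21
f 21 26 25
f 25 24 23
f 26 24 25
f 27 38 32
f 27 32 28
f 27 28 34
f 27 34 37
f 27 37 38
f 28 32 36
f 32 38 31
f 38 37 29
f 37 34 33
f 34 28 35
f 30 36 31
f 30 31 29
f 30 29 33
f 30 33 35
f 30 35 36
f 31 36 32
f 29 31 38
f 33 29 37
f 35 33 34
f 36 35 28



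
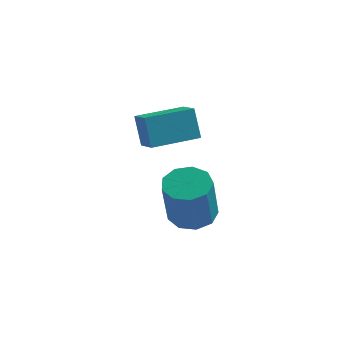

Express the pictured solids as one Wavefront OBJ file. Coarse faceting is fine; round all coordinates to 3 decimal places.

v 0.378 0.239 -1.963
v 0.869 0.91 -1.706
v 0.933 0.132 0.2
v 0.442 -0.539 -0.057
v 0.292 1.04 -1.634
v 0.357 0.262 0.273
v -0.244 0.795 -1.715
v -0.179 0.017 0.191
v -0.489 0.29 -1.913
v -0.425 -0.488 -0.007
v -0.329 -0.239 -2.134
v -0.264 -1.017 -0.228
v 0.162 -0.544 -2.275
v 0.227 -1.322 -0.369
v 0.754 -0.483 -2.27
v 0.818 -1.261 -0.364
v 1.17 -0.084 -2.122
v 1.234 -0.862 -0.215
v 1.215 0.466 -1.899
v 1.28 -0.312 0.007
v -0.417 -1.573 2.044
v -0.757 -1.265 3.185
v -1.003 -0.927 1.695
v -1.343 -0.619 2.836
v 0.863 -0.381 2.104
v 0.523 -0.073 3.245
v 0.277 0.265 1.755
v -0.063 0.573 2.896
f 2 1 5
f 2 5 3
f 3 5 6
f 3 6 4
f 5 1 7
f 5 7 6
f 6 7 8
f 6 8 4
f 7 1 9
f 7 9 8
f 8 9 10
f 8 10 4
f 9 1 11
f 9 11 10
f 10 11 12
f 10 12 4
f 11 1 13
f 11 13 12
f 12 13 14
f 12 14 4
f 13 1 15
f 13 15 14
f 14 15 16
f 14 16 4
f 15 1 17
f 15 17 16
f 16 17 18
f 16 18 4
f 17 1 19
f 17 19 18
f 18 19 20
f 18 20 4
f 19 1 2
f 19 2 20
f 20 2 3
f 20 3 4
f 22 24 21
f 25 22 21
f 21 24 23
f 23 25 21
f 22 28 24
f 26 22 25
f 26 28 22
f 24 28 23
f 27 25 23
f 23 28 27
f 27 26 25
f 28 26 27



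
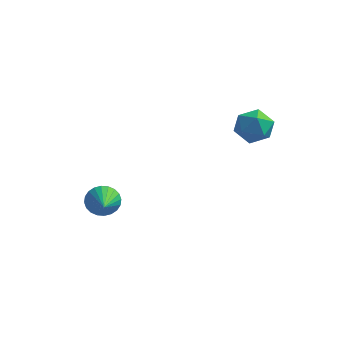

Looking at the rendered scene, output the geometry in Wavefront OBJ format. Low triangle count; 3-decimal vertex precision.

v 0.101 2.647 0.11
v 0.619 3.252 -0.34
v 1.121 2.568 1.18
v 1.639 3.173 0.73
v 0.851 3.439 1.11
v 0.221 3.488 0.449
v 1.519 2.332 0.391
v 0.889 2.381 -0.27
v 1.496 3.057 -0.166
v 1.083 3.742 0.278
v 0.657 2.078 0.562
v 0.244 2.763 1.006
v -3.903 -1.325 -2.641
v -3.581 -0.873 -2.151
v -3.077 -2.935 -1.699
v -3.833 -0.927 -2.021
v -4.096 -1.041 -1.985
v -4.329 -1.198 -2.049
v -4.498 -1.375 -2.203
v -4.576 -1.544 -2.424
v -4.552 -1.679 -2.678
v -4.429 -1.761 -2.926
v -4.226 -1.777 -3.13
v -3.973 -1.723 -3.26
v -3.711 -1.609 -3.296
v -3.477 -1.452 -3.232
v -3.308 -1.275 -3.078
v -3.23 -1.106 -2.857
v -3.255 -0.97 -2.604
v -3.378 -0.889 -2.356
f 1 12 6
f 1 6 2
f 1 2 8
f 1 8 11
f 1 11 12
f 2 6 10
f 6 12 5
f 12 11 3
f 11 8 7
f 8 2 9
f 4 10 5
f 4 5 3
f 4 3 7
f 4 7 9
f 4 9 10
f 5 10 6
f 3 5 12
f 7 3 11
f 9 7 8
f 10 9 2
f 14 13 16
f 14 16 15
f 16 13 17
f 16 17 15
f 17 13 18
f 17 18 15
f 18 13 19
f 18 19 15
f 19 13 20
f 19 20 15
f 20 13 21
f 20 21 15
f 21 13 22
f 21 22 15
f 22 13 23
f 22 23 15
f 23 13 24
f 23 24 15
f 24 13 25
f 24 25 15
f 25 13 26
f 25 26 15
f 26 13 27
f 26 27 15
f 27 13 28
f 27 28 15
f 28 13 29
f 28 29 15
f 29 13 30
f 29 30 15
f 30 13 14
f 30 14 15



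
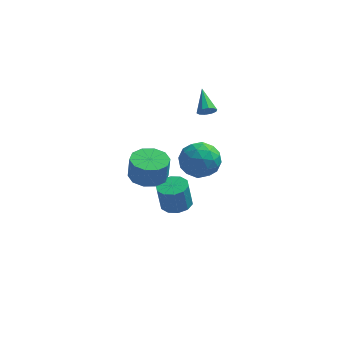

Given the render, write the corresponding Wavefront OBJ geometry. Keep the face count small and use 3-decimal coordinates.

v 3.605 2.404 3.202
v 3.831 2.714 2.794
v 3.215 3.736 3.998
v 3.498 2.663 2.717
v 3.205 2.512 2.825
v 3.066 2.321 3.077
v 3.132 2.161 3.377
v 3.379 2.094 3.61
v 3.713 2.146 3.687
v 4.005 2.296 3.579
v 4.145 2.488 3.327
v 4.078 2.647 3.027
v 2.241 3.268 -0.772
v 3.136 4.088 -1.076
v 3.284 1.792 -1.684
v 4.179 2.612 -1.988
v 4.011 2.285 -0.792
v 3.366 3.197 -0.229
v 3.054 2.683 -2.531
v 2.409 3.595 -1.968
v 3.638 3.726 -2.164
v 4.23 3.48 -1.089
v 2.19 2.4 -1.671
v 2.782 2.154 -0.596
v 2.597 3.808 -0.844
v 3.823 2.072 -1.916
v 3.724 1.88 -1.213
v 4.25 2.362 -1.392
v 2.733 3.284 -0.346
v 3.258 3.766 -0.525
v 3.773 2.706 -0.358
v 3.162 2.114 -2.235
v 3.687 2.596 -2.414
v 2.17 3.518 -1.368
v 2.696 4 -1.547
v 2.647 3.174 -2.402
v 3.418 4.077 -1.662
v 4.031 3.209 -2.198
v 3.37 3.251 -2.517
v 2.991 3.787 -2.186
v 3.766 3.933 -1.031
v 4.379 3.065 -1.567
v 4.28 2.873 -0.864
v 3.901 3.409 -0.532
v 4.061 3.72 -1.67
v 2.041 2.815 -1.193
v 2.654 1.947 -1.729
v 2.519 2.471 -2.228
v 2.14 3.007 -1.896
v 2.389 2.671 -0.562
v 3.002 1.803 -1.098
v 3.429 2.093 -0.574
v 3.05 2.629 -0.243
v 2.359 2.16 -1.09
v 1.122 -3.218 2.447
v 1.82 -2.449 2.398
v 1.916 -2.452 3.704
v 1.218 -3.222 3.753
v 1.236 -2.184 2.441
v 1.332 -2.188 3.748
v 0.608 -2.315 2.487
v 0.704 -2.319 3.793
v 0.177 -2.79 2.517
v 0.272 -2.794 3.824
v 0.107 -3.429 2.52
v 0.202 -3.433 3.827
v 0.424 -3.988 2.496
v 0.52 -3.991 3.802
v 1.008 -4.252 2.452
v 1.104 -4.256 3.759
v 1.636 -4.121 2.407
v 1.732 -4.125 3.713
v 2.068 -3.646 2.376
v 2.163 -3.65 3.683
v 2.138 -3.007 2.373
v 2.233 -3.011 3.68
v 2.636 -3.867 0.863
v 3.361 -3.437 0.975
v 3.149 -3.464 2.449
v 2.424 -3.893 2.337
v 2.971 -3.088 0.925
v 2.759 -3.115 2.4
v 2.454 -3.036 0.852
v 2.242 -3.063 2.326
v 2.006 -3.302 0.782
v 1.794 -3.329 2.257
v 1.798 -3.783 0.744
v 1.587 -3.81 2.219
v 1.911 -4.296 0.751
v 1.699 -4.323 2.225
v 2.301 -4.645 0.8
v 2.089 -4.672 2.275
v 2.818 -4.697 0.874
v 2.606 -4.724 2.348
v 3.266 -4.431 0.943
v 3.054 -4.458 2.418
v 3.473 -3.95 0.981
v 3.262 -3.977 2.456
f 2 1 4
f 2 4 3
f 4 1 5
f 4 5 3
f 5 1 6
f 5 6 3
f 6 1 7
f 6 7 3
f 7 1 8
f 7 8 3
f 8 1 9
f 8 9 3
f 9 1 10
f 9 10 3
f 10 1 11
f 10 11 3
f 11 1 12
f 11 12 3
f 12 1 2
f 12 2 3
f 13 50 29
f 50 24 53
f 29 53 18
f 50 53 29
f 13 29 25
f 29 18 30
f 25 30 14
f 29 30 25
f 13 25 34
f 25 14 35
f 34 35 20
f 25 35 34
f 13 34 46
f 34 20 49
f 46 49 23
f 34 49 46
f 13 46 50
f 46 23 54
f 50 54 24
f 46 54 50
f 14 30 41
f 30 18 44
f 41 44 22
f 30 44 41
f 18 53 31
f 53 24 52
f 31 52 17
f 53 52 31
f 24 54 51
f 54 23 47
f 51 47 15
f 54 47 51
f 23 49 48
f 49 20 36
f 48 36 19
f 49 36 48
f 20 35 40
f 35 14 37
f 40 37 21
f 35 37 40
f 16 42 28
f 42 22 43
f 28 43 17
f 42 43 28
f 16 28 26
f 28 17 27
f 26 27 15
f 28 27 26
f 16 26 33
f 26 15 32
f 33 32 19
f 26 32 33
f 16 33 38
f 33 19 39
f 38 39 21
f 33 39 38
f 16 38 42
f 38 21 45
f 42 45 22
f 38 45 42
f 17 43 31
f 43 22 44
f 31 44 18
f 43 44 31
f 15 27 51
f 27 17 52
f 51 52 24
f 27 52 51
f 19 32 48
f 32 15 47
f 48 47 23
f 32 47 48
f 21 39 40
f 39 19 36
f 40 36 20
f 39 36 40
f 22 45 41
f 45 21 37
f 41 37 14
f 45 37 41
f 56 55 59
f 56 59 57
f 57 59 60
f 57 60 58
f 59 55 61
f 59 61 60
f 60 61 62
f 60 62 58
f 61 55 63
f 61 63 62
f 62 63 64
f 62 64 58
f 63 55 65
f 63 65 64
f 64 65 66
f 64 66 58
f 65 55 67
f 65 67 66
f 66 67 68
f 66 68 58
f 67 55 69
f 67 69 68
f 68 69 70
f 68 70 58
f 69 55 71
f 69 71 70
f 70 71 72
f 70 72 58
f 71 55 73
f 71 73 72
f 72 73 74
f 72 74 58
f 73 55 75
f 73 75 74
f 74 75 76
f 74 76 58
f 75 55 56
f 75 56 76
f 76 56 57
f 76 57 58
f 78 77 81
f 78 81 79
f 79 81 82
f 79 82 80
f 81 77 83
f 81 83 82
f 82 83 84
f 82 84 80
f 83 77 85
f 83 85 84
f 84 85 86
f 84 86 80
f 85 77 87
f 85 87 86
f 86 87 88
f 86 88 80
f 87 77 89
f 87 89 88
f 88 89 90
f 88 90 80
f 89 77 91
f 89 91 90
f 90 91 92
f 90 92 80
f 91 77 93
f 91 93 92
f 92 93 94
f 92 94 80
f 93 77 95
f 93 95 94
f 94 95 96
f 94 96 80
f 95 77 97
f 95 97 96
f 96 97 98
f 96 98 80
f 97 77 78
f 97 78 98
f 98 78 79
f 98 79 80



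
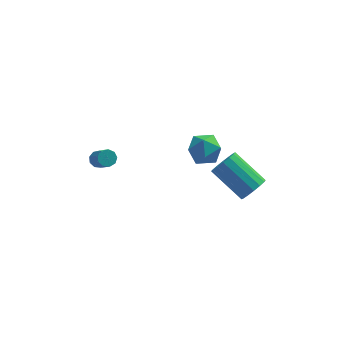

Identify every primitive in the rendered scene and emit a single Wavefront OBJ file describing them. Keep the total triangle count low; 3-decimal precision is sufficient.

v 3.263 -4.076 1.714
v 3.839 -3.527 1.789
v 2.493 -2.274 2.941
v 1.917 -2.824 2.866
v 3.637 -3.424 1.442
v 2.292 -2.171 2.595
v 3.336 -3.496 1.168
v 1.99 -2.243 2.321
v 3.014 -3.724 1.04
v 1.668 -2.471 2.193
v 2.759 -4.046 1.093
v 1.414 -2.793 2.245
v 2.639 -4.376 1.312
v 1.294 -3.123 2.465
v 2.687 -4.626 1.639
v 1.341 -3.373 2.791
v 2.888 -4.729 1.985
v 1.543 -3.476 3.138
v 3.19 -4.657 2.259
v 1.844 -3.404 3.412
v 3.512 -4.429 2.387
v 2.166 -3.176 3.54
v 3.766 -4.107 2.335
v 2.421 -2.854 3.487
v 3.886 -3.777 2.115
v 2.541 -2.524 3.268
v -3.971 0.971 -0.181
v -3.585 1.283 -0.025
v -3.204 0.262 1.077
v -3.589 -0.051 0.921
v -3.884 1.361 0.151
v -3.503 0.34 1.253
v -4.224 1.257 0.172
v -3.842 0.235 1.274
v -4.445 1.019 0.028
v -4.063 -0.003 1.129
v -4.444 0.758 -0.214
v -4.063 -0.264 0.887
v -4.222 0.597 -0.441
v -3.84 -0.425 0.661
v -3.882 0.611 -0.545
v -3.501 -0.411 0.556
v -3.584 0.793 -0.479
v -3.203 -0.228 0.622
v -3.467 1.059 -0.274
v -3.085 0.037 0.828
v 1.3 -0.236 1.982
v 1.712 -0.568 2.829
v 0.708 -1.712 1.691
v 1.12 -2.044 2.538
v 0.353 -1.405 2.573
v 0.719 -0.493 2.753
v 1.701 -1.787 1.767
v 2.067 -0.875 1.947
v 1.96 -1.527 2.696
v 1.127 -1.291 3.194
v 1.293 -0.989 1.326
v 0.46 -0.753 1.824
f 2 1 5
f 2 5 3
f 3 5 6
f 3 6 4
f 5 1 7
f 5 7 6
f 6 7 8
f 6 8 4
f 7 1 9
f 7 9 8
f 8 9 10
f 8 10 4
f 9 1 11
f 9 11 10
f 10 11 12
f 10 12 4
f 11 1 13
f 11 13 12
f 12 13 14
f 12 14 4
f 13 1 15
f 13 15 14
f 14 15 16
f 14 16 4
f 15 1 17
f 15 17 16
f 16 17 18
f 16 18 4
f 17 1 19
f 17 19 18
f 18 19 20
f 18 20 4
f 19 1 21
f 19 21 20
f 20 21 22
f 20 22 4
f 21 1 23
f 21 23 22
f 22 23 24
f 22 24 4
f 23 1 25
f 23 25 24
f 24 25 26
f 24 26 4
f 25 1 2
f 25 2 26
f 26 2 3
f 26 3 4
f 28 27 31
f 28 31 29
f 29 31 32
f 29 32 30
f 31 27 33
f 31 33 32
f 32 33 34
f 32 34 30
f 33 27 35
f 33 35 34
f 34 35 36
f 34 36 30
f 35 27 37
f 35 37 36
f 36 37 38
f 36 38 30
f 37 27 39
f 37 39 38
f 38 39 40
f 38 40 30
f 39 27 41
f 39 41 40
f 40 41 42
f 40 42 30
f 41 27 43
f 41 43 42
f 42 43 44
f 42 44 30
f 43 27 45
f 43 45 44
f 44 45 46
f 44 46 30
f 45 27 28
f 45 28 46
f 46 28 29
f 46 29 30
f 47 58 52
f 47 52 48
f 47 48 54
f 47 54 57
f 47 57 58
f 48 52 56
f 52 58 51
f 58 57 49
f 57 54 53
f 54 48 55
f 50 56 51
f 50 51 49
f 50 49 53
f 50 53 55
f 50 55 56
f 51 56 52
f 49 51 58
f 53 49 57
f 55 53 54
f 56 55 48



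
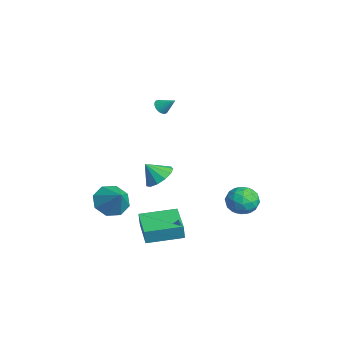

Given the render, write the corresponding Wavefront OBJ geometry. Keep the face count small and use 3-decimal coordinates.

v -1.012 -1.382 -0.697
v -0.148 -1.726 -0.707
v -1.288 -2.098 0.237
v -0.138 -1.312 -0.386
v -0.406 -0.92 -0.164
v -0.866 -0.674 -0.112
v -1.372 -0.653 -0.245
v -1.764 -0.863 -0.522
v -1.917 -1.238 -0.855
v -1.783 -1.658 -1.138
v -1.404 -1.991 -1.281
v -0.9 -2.13 -1.238
v -0.432 -2.031 -1.024
v -1.149 -2.436 -4.36
v -1.063 -2.535 -3.44
v -0.905 -0.36 -4.16
v -0.819 -0.459 -3.239
v 0.759 -2.641 -4.561
v 0.845 -2.74 -3.64
v 1.003 -0.565 -4.36
v 1.089 -0.664 -3.44
v -1.898 -3.81 -2.687
v -1.193 -4.267 -3.35
v -0.682 -3.55 -1.573
v -1.257 -3.459 -3.469
v -1.697 -2.857 -3.13
v -2.254 -2.813 -2.531
v -2.603 -3.353 -2.024
v -2.539 -4.161 -1.905
v -2.1 -4.763 -2.244
v -1.542 -4.807 -2.843
v -3.55 -0.569 3.165
v -3.219 -0.457 2.794
v -3.01 0.049 3.835
v -3.354 -0.313 2.77
v -3.519 -0.208 2.806
v -3.689 -0.158 2.897
v -3.838 -0.171 3.029
v -3.943 -0.244 3.181
v -3.988 -0.367 3.331
v -3.967 -0.52 3.456
v -3.882 -0.681 3.536
v -3.747 -0.825 3.56
v -3.582 -0.93 3.524
v -3.412 -0.981 3.433
v -3.263 -0.968 3.301
v -3.158 -0.895 3.149
v -3.113 -0.772 2.999
v -3.134 -0.618 2.874
v -0.911 4.044 -3.684
v -0.265 3.873 -2.942
v -1.455 2.527 -3.558
v -0.809 2.356 -2.816
v -1.581 2.974 -2.674
v -1.244 3.911 -2.751
v -0.476 2.489 -3.749
v -0.139 3.426 -3.826
v 0.005 2.912 -2.982
v -0.678 3.212 -2.318
v -1.042 3.188 -4.182
v -1.725 3.488 -3.518
v -0.54 4.092 -3.324
v -1.18 2.308 -3.176
v -1.634 2.671 -3.092
v -1.253 2.571 -2.656
v -1.116 4.114 -3.212
v -0.736 4.014 -2.776
v -1.51 3.485 -2.618
v -0.984 2.386 -3.724
v -0.604 2.286 -3.288
v -0.467 3.829 -3.844
v -0.086 3.729 -3.408
v -0.21 2.915 -3.882
v -0.002 3.426 -2.911
v -0.321 2.535 -2.838
v -0.126 2.613 -3.386
v 0.072 3.164 -3.431
v -0.403 3.603 -2.521
v -0.723 2.711 -2.447
v -1.177 3.074 -2.363
v -0.979 3.625 -2.409
v -0.245 3.038 -2.544
v -0.997 3.689 -4.053
v -1.317 2.797 -3.979
v -0.741 2.775 -4.091
v -0.543 3.326 -4.137
v -1.399 3.865 -3.662
v -1.718 2.974 -3.589
v -1.792 3.236 -3.069
v -1.594 3.787 -3.114
v -1.475 3.362 -3.956
f 2 1 4
f 2 4 3
f 4 1 5
f 4 5 3
f 5 1 6
f 5 6 3
f 6 1 7
f 6 7 3
f 7 1 8
f 7 8 3
f 8 1 9
f 8 9 3
f 9 1 10
f 9 10 3
f 10 1 11
f 10 11 3
f 11 1 12
f 11 12 3
f 12 1 13
f 12 13 3
f 13 1 2
f 13 2 3
f 15 17 14
f 18 15 14
f 14 17 16
f 16 18 14
f 15 21 17
f 19 15 18
f 19 21 15
f 17 21 16
f 20 18 16
f 16 21 20
f 20 19 18
f 21 19 20
f 23 22 25
f 23 25 24
f 25 22 26
f 25 26 24
f 26 22 27
f 26 27 24
f 27 22 28
f 27 28 24
f 28 22 29
f 28 29 24
f 29 22 30
f 29 30 24
f 30 22 31
f 30 31 24
f 31 22 23
f 31 23 24
f 33 32 35
f 33 35 34
f 35 32 36
f 35 36 34
f 36 32 37
f 36 37 34
f 37 32 38
f 37 38 34
f 38 32 39
f 38 39 34
f 39 32 40
f 39 40 34
f 40 32 41
f 40 41 34
f 41 32 42
f 41 42 34
f 42 32 43
f 42 43 34
f 43 32 44
f 43 44 34
f 44 32 45
f 44 45 34
f 45 32 46
f 45 46 34
f 46 32 47
f 46 47 34
f 47 32 48
f 47 48 34
f 48 32 49
f 48 49 34
f 49 32 33
f 49 33 34
f 50 87 66
f 87 61 90
f 66 90 55
f 87 90 66
f 50 66 62
f 66 55 67
f 62 67 51
f 66 67 62
f 50 62 71
f 62 51 72
f 71 72 57
f 62 72 71
f 50 71 83
f 71 57 86
f 83 86 60
f 71 86 83
f 50 83 87
f 83 60 91
f 87 91 61
f 83 91 87
f 51 67 78
f 67 55 81
f 78 81 59
f 67 81 78
f 55 90 68
f 90 61 89
f 68 89 54
f 90 89 68
f 61 91 88
f 91 60 84
f 88 84 52
f 91 84 88
f 60 86 85
f 86 57 73
f 85 73 56
f 86 73 85
f 57 72 77
f 72 51 74
f 77 74 58
f 72 74 77
f 53 79 65
f 79 59 80
f 65 80 54
f 79 80 65
f 53 65 63
f 65 54 64
f 63 64 52
f 65 64 63
f 53 63 70
f 63 52 69
f 70 69 56
f 63 69 70
f 53 70 75
f 70 56 76
f 75 76 58
f 70 76 75
f 53 75 79
f 75 58 82
f 79 82 59
f 75 82 79
f 54 80 68
f 80 59 81
f 68 81 55
f 80 81 68
f 52 64 88
f 64 54 89
f 88 89 61
f 64 89 88
f 56 69 85
f 69 52 84
f 85 84 60
f 69 84 85
f 58 76 77
f 76 56 73
f 77 73 57
f 76 73 77
f 59 82 78
f 82 58 74
f 78 74 51
f 82 74 78



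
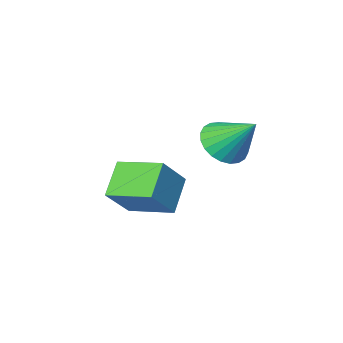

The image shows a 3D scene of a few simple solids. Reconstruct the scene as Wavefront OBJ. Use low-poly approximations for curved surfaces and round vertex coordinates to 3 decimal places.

v 2.422 -0.391 0.981
v 3.269 -0.698 1.576
v 1.918 0.971 2.399
v 3.439 -0.392 1.343
v 3.455 -0.086 1.054
v 3.313 0.174 0.754
v 3.036 0.348 0.489
v 2.665 0.41 0.298
v 2.257 0.349 0.212
v 1.874 0.176 0.242
v 1.575 -0.084 0.385
v 1.404 -0.39 0.619
v 1.388 -0.697 0.908
v 1.53 -0.957 1.208
v 1.807 -1.131 1.473
v 2.178 -1.192 1.663
v 2.586 -1.131 1.75
v 2.969 -0.958 1.719
v 2.323 -3.373 -2.31
v 3.555 -2.974 -0.933
v 3.341 -2.479 -3.48
v 4.572 -2.079 -2.102
v 3.368 -5.121 -2.738
v 4.599 -4.721 -1.36
v 4.385 -4.226 -3.907
v 5.617 -3.827 -2.53
f 2 1 4
f 2 4 3
f 4 1 5
f 4 5 3
f 5 1 6
f 5 6 3
f 6 1 7
f 6 7 3
f 7 1 8
f 7 8 3
f 8 1 9
f 8 9 3
f 9 1 10
f 9 10 3
f 10 1 11
f 10 11 3
f 11 1 12
f 11 12 3
f 12 1 13
f 12 13 3
f 13 1 14
f 13 14 3
f 14 1 15
f 14 15 3
f 15 1 16
f 15 16 3
f 16 1 17
f 16 17 3
f 17 1 18
f 17 18 3
f 18 1 2
f 18 2 3
f 20 22 19
f 23 20 19
f 19 22 21
f 21 23 19
f 20 26 22
f 24 20 23
f 24 26 20
f 22 26 21
f 25 23 21
f 21 26 25
f 25 24 23
f 26 24 25



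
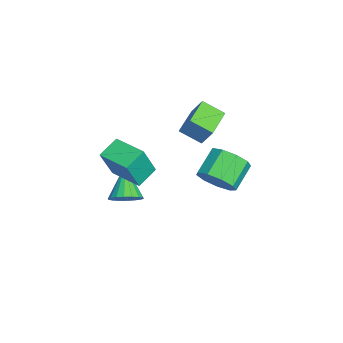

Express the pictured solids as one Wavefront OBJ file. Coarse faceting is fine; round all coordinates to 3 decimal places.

v 4.334 2.547 -0.769
v 4.755 2.163 0.113
v 3.607 2.829 0.951
v 3.186 3.213 0.069
v 5.029 2.812 -0.028
v 3.881 3.478 0.811
v 4.978 3.337 -0.515
v 3.829 4.003 0.323
v 4.625 3.492 -1.121
v 3.477 4.158 -0.283
v 4.137 3.206 -1.563
v 2.988 3.872 -0.724
v 3.741 2.611 -1.633
v 2.592 3.277 -0.795
v 3.622 1.986 -1.299
v 2.474 2.652 -0.461
v 3.837 1.624 -0.717
v 2.688 2.29 0.121
v 4.284 1.694 -0.16
v 3.136 2.359 0.679
v 2.864 1.844 0.787
v 2.581 0.766 1.416
v 1.374 2.392 1.056
v 1.091 1.314 1.685
v 3.249 2.366 1.855
v 2.966 1.288 2.484
v 1.759 2.914 2.124
v 1.476 1.836 2.753
v 3.063 -2.347 -1.334
v 3.61 -2.878 0.417
v 2.196 -1.611 -0.84
v 2.744 -2.142 0.912
v 4.216 -1.018 -1.292
v 4.764 -1.549 0.46
v 3.35 -0.282 -0.797
v 3.897 -0.813 0.954
v 1.608 -1.833 -4.527
v 2.139 -2.258 -3.968
v 0.132 -1.947 -3.213
v 2.195 -1.883 -3.873
v 2.134 -1.497 -3.907
v 1.97 -1.178 -4.064
v 1.734 -0.989 -4.312
v 1.473 -0.967 -4.604
v 1.239 -1.116 -4.88
v 1.078 -1.408 -5.086
v 1.022 -1.783 -5.181
v 1.082 -2.169 -5.147
v 1.246 -2.488 -4.991
v 1.482 -2.677 -4.742
v 1.743 -2.699 -4.451
v 1.978 -2.55 -4.175
f 2 1 5
f 2 5 3
f 3 5 6
f 3 6 4
f 5 1 7
f 5 7 6
f 6 7 8
f 6 8 4
f 7 1 9
f 7 9 8
f 8 9 10
f 8 10 4
f 9 1 11
f 9 11 10
f 10 11 12
f 10 12 4
f 11 1 13
f 11 13 12
f 12 13 14
f 12 14 4
f 13 1 15
f 13 15 14
f 14 15 16
f 14 16 4
f 15 1 17
f 15 17 16
f 16 17 18
f 16 18 4
f 17 1 19
f 17 19 18
f 18 19 20
f 18 20 4
f 19 1 2
f 19 2 20
f 20 2 3
f 20 3 4
f 22 24 21
f 25 22 21
f 21 24 23
f 23 25 21
f 22 28 24
f 26 22 25
f 26 28 22
f 24 28 23
f 27 25 23
f 23 28 27
f 27 26 25
f 28 26 27
f 30 32 29
f 33 30 29
f 29 32 31
f 31 33 29
f 30 36 32
f 34 30 33
f 34 36 30
f 32 36 31
f 35 33 31
f 31 36 35
f 35 34 33
f 36 34 35
f 38 37 40
f 38 40 39
f 40 37 41
f 40 41 39
f 41 37 42
f 41 42 39
f 42 37 43
f 42 43 39
f 43 37 44
f 43 44 39
f 44 37 45
f 44 45 39
f 45 37 46
f 45 46 39
f 46 37 47
f 46 47 39
f 47 37 48
f 47 48 39
f 48 37 49
f 48 49 39
f 49 37 50
f 49 50 39
f 50 37 51
f 50 51 39
f 51 37 52
f 51 52 39
f 52 37 38
f 52 38 39



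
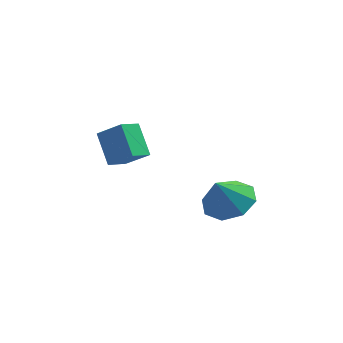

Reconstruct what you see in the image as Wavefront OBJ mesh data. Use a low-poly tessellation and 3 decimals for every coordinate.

v 2.74 -2.547 0.327
v 3.412 -2.044 0.793
v 2.44 -3.153 1.413
v 2.757 -1.711 0.797
v 2.093 -1.867 0.526
v 1.807 -2.422 0.138
v 2.069 -3.05 -0.14
v 2.723 -3.384 -0.144
v 3.388 -3.227 0.127
v 3.673 -2.672 0.515
v -1.146 -3.128 1.696
v -1.736 -2.459 2.723
v -0.785 -2.396 1.426
v -1.374 -1.727 2.453
v -0.246 -3.333 2.347
v -0.835 -2.664 3.374
v 0.116 -2.601 2.077
v -0.474 -1.932 3.104
f 2 1 4
f 2 4 3
f 4 1 5
f 4 5 3
f 5 1 6
f 5 6 3
f 6 1 7
f 6 7 3
f 7 1 8
f 7 8 3
f 8 1 9
f 8 9 3
f 9 1 10
f 9 10 3
f 10 1 2
f 10 2 3
f 12 14 11
f 15 12 11
f 11 14 13
f 13 15 11
f 12 18 14
f 16 12 15
f 16 18 12
f 14 18 13
f 17 15 13
f 13 18 17
f 17 16 15
f 18 16 17



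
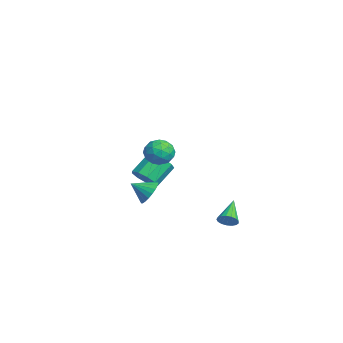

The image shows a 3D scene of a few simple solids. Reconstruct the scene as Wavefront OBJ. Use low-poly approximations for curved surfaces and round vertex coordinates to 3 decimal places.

v 1.209 0.676 3.368
v 2.162 0.655 3.285
v 1.078 -0.195 2.095
v 2.031 -0.216 2.012
v 1.604 -0.679 2.732
v 1.684 -0.14 3.519
v 1.556 0.6 1.861
v 1.636 1.139 2.648
v 2.376 0.608 2.354
v 2.406 -0.182 2.892
v 0.834 0.642 2.488
v 0.864 -0.148 3.026
v 1.697 0.742 3.438
v 1.543 -0.282 1.942
v 1.292 -0.554 2.365
v 1.852 -0.566 2.316
v 1.416 0.274 3.576
v 1.976 0.262 3.527
v 1.648 -0.522 3.202
v 1.264 0.198 1.853
v 1.824 0.186 1.804
v 1.388 1.026 3.064
v 1.948 1.014 3.015
v 1.592 0.982 2.178
v 2.383 0.702 2.842
v 2.306 0.19 2.094
v 2.027 0.67 2.005
v 2.074 0.987 2.468
v 2.4 0.238 3.158
v 2.324 -0.275 2.41
v 2.072 -0.547 2.833
v 2.12 -0.23 3.296
v 2.526 0.21 2.611
v 0.916 0.735 2.97
v 0.84 0.222 2.222
v 1.12 0.69 2.084
v 1.168 1.007 2.547
v 0.934 0.27 3.286
v 0.857 -0.242 2.538
v 1.166 -0.527 2.912
v 1.213 -0.21 3.375
v 0.714 0.25 2.769
v 4.041 3.651 -1.859
v 4.341 3.495 -1.327
v 2.699 4.269 -0.921
v 4.432 3.777 -1.381
v 4.435 4.03 -1.545
v 4.347 4.197 -1.78
v 4.189 4.238 -2.034
v 3.997 4.145 -2.247
v 3.816 3.939 -2.372
v 3.686 3.667 -2.378
v 3.637 3.392 -2.266
v 3.681 3.175 -2.061
v 3.808 3.068 -1.809
v 3.988 3.095 -1.568
v 4.18 3.249 -1.394
v 0.632 -0.153 -0.885
v 1.138 -0.646 -1.474
v 0.408 -1.207 -0.195
v 1.4 -0.534 -1.218
v 1.529 -0.356 -0.905
v 1.503 -0.144 -0.588
v 1.326 0.068 -0.323
v 1.029 0.241 -0.154
v 0.664 0.346 -0.112
v 0.293 0.365 -0.204
v -0.019 0.294 -0.413
v -0.219 0.146 -0.704
v -0.272 -0.053 -1.026
v -0.168 -0.27 -1.324
v 0.074 -0.466 -1.546
v 0.413 -0.609 -1.653
v 0.789 -0.672 -1.628
v -3.577 0.207 -1.649
v -3.158 0.928 -2.105
v -3.864 2.033 -1.008
v -4.283 1.313 -0.551
v -3.743 0.811 -2.363
v -4.449 1.916 -1.266
v -4.25 0.412 -2.287
v -4.956 1.517 -1.19
v -4.443 -0.083 -1.912
v -5.148 1.022 -0.815
v -4.23 -0.442 -1.414
v -4.935 0.663 -0.317
v -3.712 -0.497 -1.026
v -4.417 0.608 0.072
v -3.131 -0.223 -0.929
v -3.836 0.883 0.169
v -2.759 0.253 -1.169
v -3.464 1.358 -0.071
v -2.77 0.707 -1.633
v -3.475 1.813 -0.536
f 1 38 17
f 38 12 41
f 17 41 6
f 38 41 17
f 1 17 13
f 17 6 18
f 13 18 2
f 17 18 13
f 1 13 22
f 13 2 23
f 22 23 8
f 13 23 22
f 1 22 34
f 22 8 37
f 34 37 11
f 22 37 34
f 1 34 38
f 34 11 42
f 38 42 12
f 34 42 38
f 2 18 29
f 18 6 32
f 29 32 10
f 18 32 29
f 6 41 19
f 41 12 40
f 19 40 5
f 41 40 19
f 12 42 39
f 42 11 35
f 39 35 3
f 42 35 39
f 11 37 36
f 37 8 24
f 36 24 7
f 37 24 36
f 8 23 28
f 23 2 25
f 28 25 9
f 23 25 28
f 4 30 16
f 30 10 31
f 16 31 5
f 30 31 16
f 4 16 14
f 16 5 15
f 14 15 3
f 16 15 14
f 4 14 21
f 14 3 20
f 21 20 7
f 14 20 21
f 4 21 26
f 21 7 27
f 26 27 9
f 21 27 26
f 4 26 30
f 26 9 33
f 30 33 10
f 26 33 30
f 5 31 19
f 31 10 32
f 19 32 6
f 31 32 19
f 3 15 39
f 15 5 40
f 39 40 12
f 15 40 39
f 7 20 36
f 20 3 35
f 36 35 11
f 20 35 36
f 9 27 28
f 27 7 24
f 28 24 8
f 27 24 28
f 10 33 29
f 33 9 25
f 29 25 2
f 33 25 29
f 44 43 46
f 44 46 45
f 46 43 47
f 46 47 45
f 47 43 48
f 47 48 45
f 48 43 49
f 48 49 45
f 49 43 50
f 49 50 45
f 50 43 51
f 50 51 45
f 51 43 52
f 51 52 45
f 52 43 53
f 52 53 45
f 53 43 54
f 53 54 45
f 54 43 55
f 54 55 45
f 55 43 56
f 55 56 45
f 56 43 57
f 56 57 45
f 57 43 44
f 57 44 45
f 59 58 61
f 59 61 60
f 61 58 62
f 61 62 60
f 62 58 63
f 62 63 60
f 63 58 64
f 63 64 60
f 64 58 65
f 64 65 60
f 65 58 66
f 65 66 60
f 66 58 67
f 66 67 60
f 67 58 68
f 67 68 60
f 68 58 69
f 68 69 60
f 69 58 70
f 69 70 60
f 70 58 71
f 70 71 60
f 71 58 72
f 71 72 60
f 72 58 73
f 72 73 60
f 73 58 74
f 73 74 60
f 74 58 59
f 74 59 60
f 76 75 79
f 76 79 77
f 77 79 80
f 77 80 78
f 79 75 81
f 79 81 80
f 80 81 82
f 80 82 78
f 81 75 83
f 81 83 82
f 82 83 84
f 82 84 78
f 83 75 85
f 83 85 84
f 84 85 86
f 84 86 78
f 85 75 87
f 85 87 86
f 86 87 88
f 86 88 78
f 87 75 89
f 87 89 88
f 88 89 90
f 88 90 78
f 89 75 91
f 89 91 90
f 90 91 92
f 90 92 78
f 91 75 93
f 91 93 92
f 92 93 94
f 92 94 78
f 93 75 76
f 93 76 94
f 94 76 77
f 94 77 78

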